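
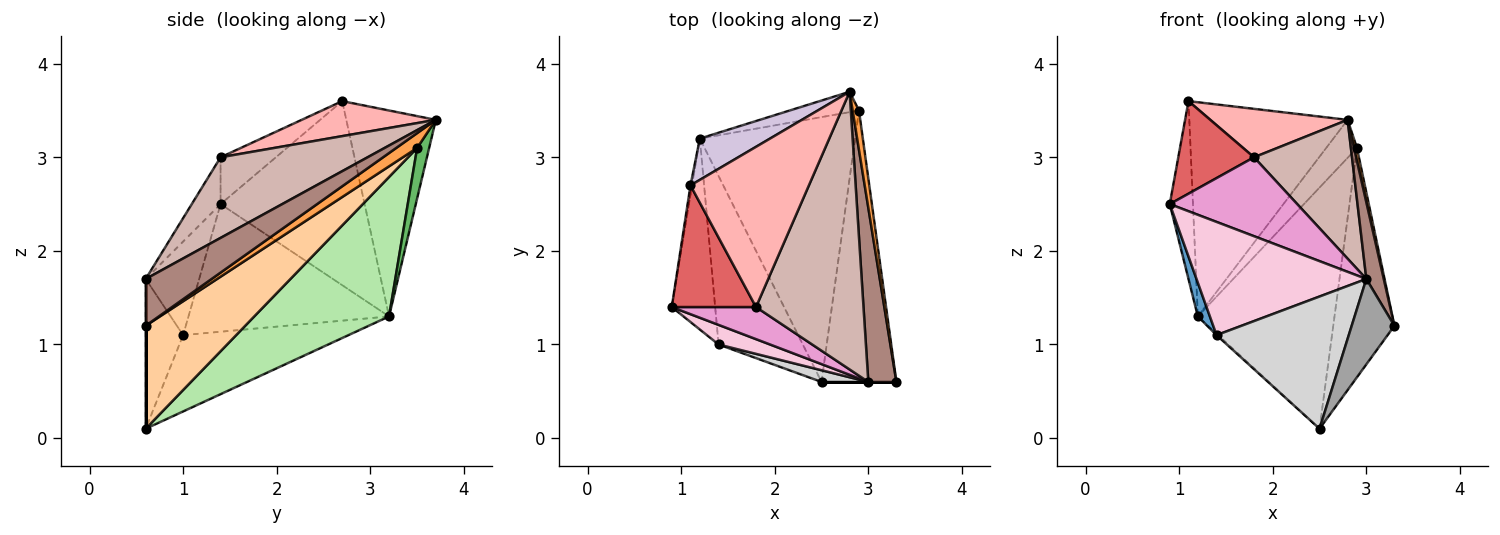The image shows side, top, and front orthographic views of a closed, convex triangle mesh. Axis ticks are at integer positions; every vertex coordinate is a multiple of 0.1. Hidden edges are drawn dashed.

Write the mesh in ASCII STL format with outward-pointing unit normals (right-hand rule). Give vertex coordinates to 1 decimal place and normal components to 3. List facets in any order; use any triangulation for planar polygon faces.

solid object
 facet normal -0.945 -0.057 -0.321
  outer loop
   vertex 1.4 1.0 1.1
   vertex 0.9 1.4 2.5
   vertex 1.2 3.2 1.3
  endloop
 endfacet
 facet normal -0.671 0.006 -0.741
  outer loop
   vertex 1.4 1.0 1.1
   vertex 1.2 3.2 1.3
   vertex 2.5 0.6 0.1
  endloop
 endfacet
 facet normal 0.911 -0.130 0.391
  outer loop
   vertex 2.9 3.5 3.1
   vertex 2.8 3.7 3.4
   vertex 3.3 0.6 1.2
  endloop
 endfacet
 facet normal 0.724 0.445 -0.527
  outer loop
   vertex 2.9 3.5 3.1
   vertex 3.3 0.6 1.2
   vertex 2.5 0.6 0.1
  endloop
 endfacet
 facet normal 0.326 0.833 -0.447
  outer loop
   vertex 2.9 3.5 3.1
   vertex 1.2 3.2 1.3
   vertex 2.8 3.7 3.4
  endloop
 endfacet
 facet normal 0.553 0.561 -0.616
  outer loop
   vertex 2.9 3.5 3.1
   vertex 2.5 0.6 0.1
   vertex 1.2 3.2 1.3
  endloop
 endfacet
 facet normal -0.404 -0.554 0.728
  outer loop
   vertex 1.1 2.7 3.6
   vertex 0.9 1.4 2.5
   vertex 1.8 1.4 3.0
  endloop
 endfacet
 facet normal 0.272 -0.279 0.921
  outer loop
   vertex 1.1 2.7 3.6
   vertex 1.8 1.4 3.0
   vertex 2.8 3.7 3.4
  endloop
 endfacet
 facet normal -0.987 0.159 -0.008
  outer loop
   vertex 1.1 2.7 3.6
   vertex 1.2 3.2 1.3
   vertex 0.9 1.4 2.5
  endloop
 endfacet
 facet normal -0.485 0.858 0.166
  outer loop
   vertex 1.1 2.7 3.6
   vertex 2.8 3.7 3.4
   vertex 1.2 3.2 1.3
  endloop
 endfacet
 facet normal 0.836 -0.221 0.502
  outer loop
   vertex 3.0 0.6 1.7
   vertex 3.3 0.6 1.2
   vertex 2.8 3.7 3.4
  endloop
 endfacet
 facet normal 0.557 -0.371 0.743
  outer loop
   vertex 3.0 0.6 1.7
   vertex 2.8 3.7 3.4
   vertex 1.8 1.4 3.0
  endloop
 endfacet
 facet normal -0.205 -0.907 0.369
  outer loop
   vertex 3.0 0.6 1.7
   vertex 1.8 1.4 3.0
   vertex 0.9 1.4 2.5
  endloop
 endfacet
 facet normal -0.296 -0.941 0.163
  outer loop
   vertex 3.0 0.6 1.7
   vertex 0.9 1.4 2.5
   vertex 1.4 1.0 1.1
  endloop
 endfacet
 facet normal 0.000 -1.000 0.000
  outer loop
   vertex 3.0 0.6 1.7
   vertex 2.5 0.6 0.1
   vertex 3.3 0.6 1.2
  endloop
 endfacet
 facet normal -0.271 -0.959 0.085
  outer loop
   vertex 3.0 0.6 1.7
   vertex 1.4 1.0 1.1
   vertex 2.5 0.6 0.1
  endloop
 endfacet
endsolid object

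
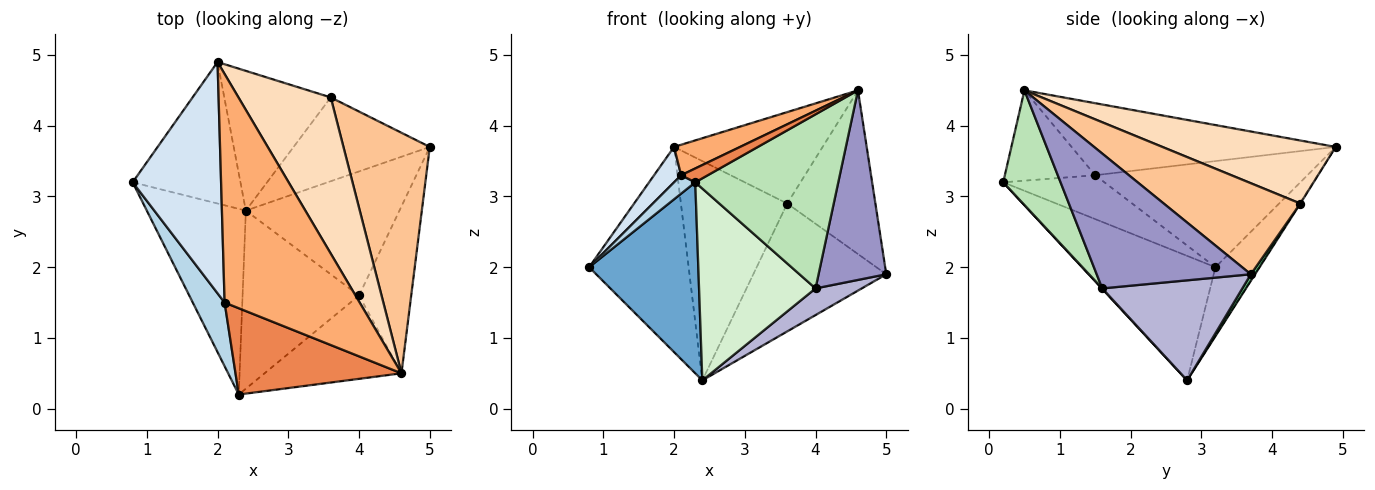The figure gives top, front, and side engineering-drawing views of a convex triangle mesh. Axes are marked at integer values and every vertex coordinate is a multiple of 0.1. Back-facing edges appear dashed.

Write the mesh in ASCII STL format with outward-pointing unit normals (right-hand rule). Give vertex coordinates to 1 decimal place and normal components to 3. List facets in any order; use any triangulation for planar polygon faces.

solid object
 facet normal -0.659 -0.539 -0.524
  outer loop
   vertex 2.4 2.8 0.4
   vertex 2.3 0.2 3.2
   vertex 0.8 3.2 2.0
  endloop
 endfacet
 facet normal -0.340 0.774 -0.534
  outer loop
   vertex 2.4 2.8 0.4
   vertex 0.8 3.2 2.0
   vertex 2.0 4.9 3.7
  endloop
 endfacet
 facet normal -0.798 -0.167 0.579
  outer loop
   vertex 2.1 1.5 3.3
   vertex 0.8 3.2 2.0
   vertex 2.3 0.2 3.2
  endloop
 endfacet
 facet normal -0.765 -0.097 0.637
  outer loop
   vertex 2.1 1.5 3.3
   vertex 2.0 4.9 3.7
   vertex 0.8 3.2 2.0
  endloop
 endfacet
 facet normal -0.473 -0.140 0.870
  outer loop
   vertex 2.1 1.5 3.3
   vertex 2.3 0.2 3.2
   vertex 4.6 0.5 4.5
  endloop
 endfacet
 facet normal -0.467 -0.117 0.876
  outer loop
   vertex 2.1 1.5 3.3
   vertex 4.6 0.5 4.5
   vertex 2.0 4.9 3.7
  endloop
 endfacet
 facet normal 0.657 0.424 0.623
  outer loop
   vertex 3.6 4.4 2.9
   vertex 4.6 0.5 4.5
   vertex 5.0 3.7 1.9
  endloop
 endfacet
 facet normal 0.508 0.435 0.743
  outer loop
   vertex 3.6 4.4 2.9
   vertex 2.0 4.9 3.7
   vertex 4.6 0.5 4.5
  endloop
 endfacet
 facet normal 0.027 0.836 -0.548
  outer loop
   vertex 3.6 4.4 2.9
   vertex 5.0 3.7 1.9
   vertex 2.4 2.8 0.4
  endloop
 endfacet
 facet normal -0.005 0.843 -0.537
  outer loop
   vertex 3.6 4.4 2.9
   vertex 2.4 2.8 0.4
   vertex 2.0 4.9 3.7
  endloop
 endfacet
 facet normal 0.340 -0.848 -0.406
  outer loop
   vertex 4.0 1.6 1.7
   vertex 4.6 0.5 4.5
   vertex 2.3 0.2 3.2
  endloop
 endfacet
 facet normal 0.003 -0.733 -0.680
  outer loop
   vertex 4.0 1.6 1.7
   vertex 2.3 0.2 3.2
   vertex 2.4 2.8 0.4
  endloop
 endfacet
 facet normal 0.863 -0.379 -0.334
  outer loop
   vertex 4.0 1.6 1.7
   vertex 5.0 3.7 1.9
   vertex 4.6 0.5 4.5
  endloop
 endfacet
 facet normal 0.537 -0.177 -0.825
  outer loop
   vertex 4.0 1.6 1.7
   vertex 2.4 2.8 0.4
   vertex 5.0 3.7 1.9
  endloop
 endfacet
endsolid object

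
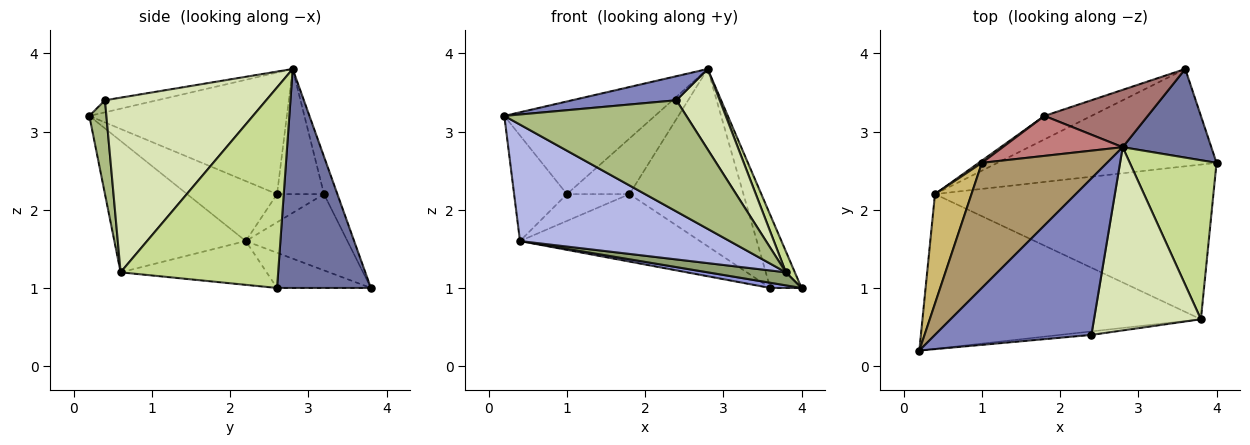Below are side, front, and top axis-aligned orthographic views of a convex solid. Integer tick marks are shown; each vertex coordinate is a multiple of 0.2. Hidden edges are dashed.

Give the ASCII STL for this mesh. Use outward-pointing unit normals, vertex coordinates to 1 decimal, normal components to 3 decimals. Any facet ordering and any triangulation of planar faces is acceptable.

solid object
 facet normal 0.886 0.295 0.358
  outer loop
   vertex 2.8 2.8 3.8
   vertex 4.0 2.6 1.0
   vertex 3.6 3.8 1.0
  endloop
 endfacet
 facet normal -0.076 -0.152 0.986
  outer loop
   vertex 2.4 0.4 3.4
   vertex 2.8 2.8 3.8
   vertex 0.2 0.2 3.2
  endloop
 endfacet
 facet normal -0.158 -0.053 -0.986
  outer loop
   vertex 0.4 2.2 1.6
   vertex 3.6 3.8 1.0
   vertex 4.0 2.6 1.0
  endloop
 endfacet
 facet normal -0.353 -0.563 -0.748
  outer loop
   vertex 3.8 0.6 1.2
   vertex 0.2 0.2 3.2
   vertex 0.4 2.2 1.6
  endloop
 endfacet
 facet normal -0.155 -0.083 -0.984
  outer loop
   vertex 3.8 0.6 1.2
   vertex 0.4 2.2 1.6
   vertex 4.0 2.6 1.0
  endloop
 endfacet
 facet normal 0.093 -0.995 -0.031
  outer loop
   vertex 3.8 0.6 1.2
   vertex 2.4 0.4 3.4
   vertex 0.2 0.2 3.2
  endloop
 endfacet
 facet normal 0.917 -0.052 0.397
  outer loop
   vertex 3.8 0.6 1.2
   vertex 4.0 2.6 1.0
   vertex 2.8 2.8 3.8
  endloop
 endfacet
 facet normal 0.831 -0.223 0.509
  outer loop
   vertex 3.8 0.6 1.2
   vertex 2.8 2.8 3.8
   vertex 2.4 0.4 3.4
  endloop
 endfacet
 facet normal -0.615 0.469 0.634
  outer loop
   vertex 1.0 2.6 2.2
   vertex 0.2 0.2 3.2
   vertex 2.8 2.8 3.8
  endloop
 endfacet
 facet normal -0.764 0.448 0.465
  outer loop
   vertex 1.0 2.6 2.2
   vertex 0.4 2.2 1.6
   vertex 0.2 0.2 3.2
  endloop
 endfacet
 facet normal -0.471 0.833 -0.290
  outer loop
   vertex 1.8 3.2 2.2
   vertex 3.6 3.8 1.0
   vertex 0.4 2.2 1.6
  endloop
 endfacet
 facet normal -0.599 0.798 0.067
  outer loop
   vertex 1.8 3.2 2.2
   vertex 0.4 2.2 1.6
   vertex 1.0 2.6 2.2
  endloop
 endfacet
 facet normal -0.111 0.946 0.306
  outer loop
   vertex 1.8 3.2 2.2
   vertex 2.8 2.8 3.8
   vertex 3.6 3.8 1.0
  endloop
 endfacet
 facet normal -0.520 0.694 0.498
  outer loop
   vertex 1.8 3.2 2.2
   vertex 1.0 2.6 2.2
   vertex 2.8 2.8 3.8
  endloop
 endfacet
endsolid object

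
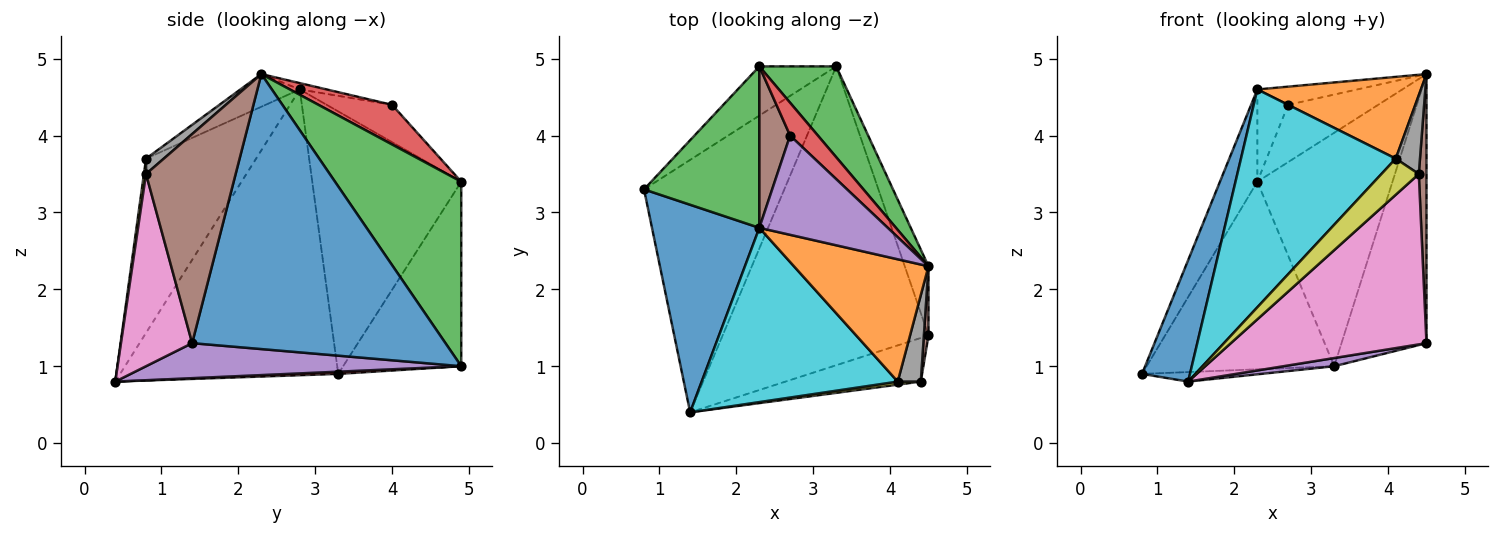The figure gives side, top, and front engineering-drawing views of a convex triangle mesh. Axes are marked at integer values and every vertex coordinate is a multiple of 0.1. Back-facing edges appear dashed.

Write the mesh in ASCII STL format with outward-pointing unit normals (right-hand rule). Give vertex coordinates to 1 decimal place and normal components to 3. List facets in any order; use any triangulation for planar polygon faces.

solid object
 facet normal 0.945 0.317 -0.082
  outer loop
   vertex 4.5 2.3 4.8
   vertex 4.5 1.4 1.3
   vertex 3.3 4.9 1.0
  endloop
 endfacet
 facet normal -0.520 0.826 -0.217
  outer loop
   vertex 2.3 4.9 3.4
   vertex 3.3 4.9 1.0
   vertex 0.8 3.3 0.9
  endloop
 endfacet
 facet normal 0.657 0.703 0.274
  outer loop
   vertex 2.3 4.9 3.4
   vertex 4.5 2.3 4.8
   vertex 3.3 4.9 1.0
  endloop
 endfacet
 facet normal 0.016 0.038 -0.999
  outer loop
   vertex 1.4 0.4 0.8
   vertex 0.8 3.3 0.9
   vertex 3.3 4.9 1.0
  endloop
 endfacet
 facet normal 0.168 -0.027 -0.985
  outer loop
   vertex 1.4 0.4 0.8
   vertex 3.3 4.9 1.0
   vertex 4.5 1.4 1.3
  endloop
 endfacet
 facet normal 0.996 -0.085 0.022
  outer loop
   vertex 4.4 0.8 3.5
   vertex 4.5 1.4 1.3
   vertex 4.5 2.3 4.8
  endloop
 endfacet
 facet normal 0.332 -0.914 -0.234
  outer loop
   vertex 4.4 0.8 3.5
   vertex 1.4 0.4 0.8
   vertex 4.5 1.4 1.3
  endloop
 endfacet
 facet normal 0.442 -0.604 0.663
  outer loop
   vertex 4.1 0.8 3.7
   vertex 4.4 0.8 3.5
   vertex 4.5 2.3 4.8
  endloop
 endfacet
 facet normal 0.056 -0.995 0.085
  outer loop
   vertex 4.1 0.8 3.7
   vertex 1.4 0.4 0.8
   vertex 4.4 0.8 3.5
  endloop
 endfacet
 facet normal -0.485 -0.683 0.546
  outer loop
   vertex 2.3 2.8 4.6
   vertex 1.4 0.4 0.8
   vertex 4.1 0.8 3.7
  endloop
 endfacet
 facet normal -0.917 -0.202 0.344
  outer loop
   vertex 2.3 2.8 4.6
   vertex 0.8 3.3 0.9
   vertex 1.4 0.4 0.8
  endloop
 endfacet
 facet normal -0.198 -0.545 0.815
  outer loop
   vertex 2.3 2.8 4.6
   vertex 4.1 0.8 3.7
   vertex 4.5 2.3 4.8
  endloop
 endfacet
 facet normal -0.892 0.224 0.392
  outer loop
   vertex 2.3 2.8 4.6
   vertex 2.3 4.9 3.4
   vertex 0.8 3.3 0.9
  endloop
 endfacet
 facet normal 0.578 0.708 0.406
  outer loop
   vertex 2.7 4.0 4.4
   vertex 4.5 2.3 4.8
   vertex 2.3 4.9 3.4
  endloop
 endfacet
 facet normal -0.048 0.180 0.982
  outer loop
   vertex 2.7 4.0 4.4
   vertex 2.3 2.8 4.6
   vertex 4.5 2.3 4.8
  endloop
 endfacet
 facet normal -0.726 0.341 0.598
  outer loop
   vertex 2.7 4.0 4.4
   vertex 2.3 4.9 3.4
   vertex 2.3 2.8 4.6
  endloop
 endfacet
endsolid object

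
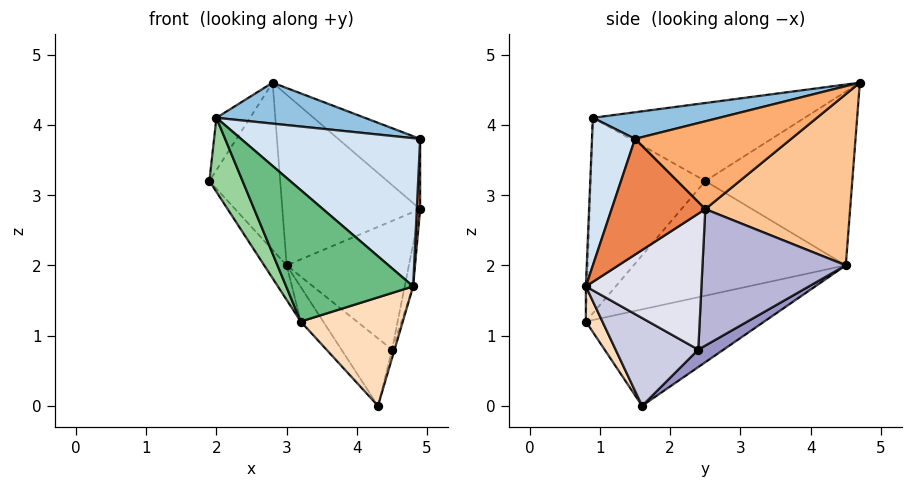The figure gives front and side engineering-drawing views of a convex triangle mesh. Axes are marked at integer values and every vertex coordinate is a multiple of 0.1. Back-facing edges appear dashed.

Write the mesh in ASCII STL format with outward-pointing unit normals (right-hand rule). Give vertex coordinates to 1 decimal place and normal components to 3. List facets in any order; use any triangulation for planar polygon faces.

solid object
 facet normal -0.921 0.146 0.362
  outer loop
   vertex 2.0 0.9 4.1
   vertex 2.8 4.7 4.6
   vertex 1.9 2.5 3.2
  endloop
 endfacet
 facet normal 0.134 -0.157 0.979
  outer loop
   vertex 2.0 0.9 4.1
   vertex 4.9 1.5 3.8
   vertex 2.8 4.7 4.6
  endloop
 endfacet
 facet normal -0.896 0.432 -0.102
  outer loop
   vertex 3.0 4.5 2.0
   vertex 1.9 2.5 3.2
   vertex 2.8 4.7 4.6
  endloop
 endfacet
 facet normal 0.223 -0.928 0.299
  outer loop
   vertex 4.8 0.8 1.7
   vertex 4.9 1.5 3.8
   vertex 2.0 0.9 4.1
  endloop
 endfacet
 facet normal 0.999 -0.036 -0.036
  outer loop
   vertex 4.9 2.5 2.8
   vertex 4.9 1.5 3.8
   vertex 4.8 0.8 1.7
  endloop
 endfacet
 facet normal 0.803 0.422 0.422
  outer loop
   vertex 4.9 2.5 2.8
   vertex 2.8 4.7 4.6
   vertex 4.9 1.5 3.8
  endloop
 endfacet
 facet normal 0.724 0.689 0.003
  outer loop
   vertex 4.9 2.5 2.8
   vertex 3.0 4.5 2.0
   vertex 2.8 4.7 4.6
  endloop
 endfacet
 facet normal 0.142 -0.879 -0.455
  outer loop
   vertex 3.2 0.8 1.2
   vertex 4.3 1.6 0.0
   vertex 4.8 0.8 1.7
  endloop
 endfacet
 facet normal -0.010 -0.999 0.031
  outer loop
   vertex 3.2 0.8 1.2
   vertex 4.8 0.8 1.7
   vertex 2.0 0.9 4.1
  endloop
 endfacet
 facet normal -0.896 -0.259 -0.362
  outer loop
   vertex 3.2 0.8 1.2
   vertex 2.0 0.9 4.1
   vertex 1.9 2.5 3.2
  endloop
 endfacet
 facet normal -0.801 0.085 -0.593
  outer loop
   vertex 3.2 0.8 1.2
   vertex 1.9 2.5 3.2
   vertex 3.0 4.5 2.0
  endloop
 endfacet
 facet normal -0.765 0.096 -0.637
  outer loop
   vertex 3.2 0.8 1.2
   vertex 3.0 4.5 2.0
   vertex 4.3 1.6 0.0
  endloop
 endfacet
 facet normal 0.315 0.630 -0.709
  outer loop
   vertex 4.5 2.4 0.8
   vertex 4.3 1.6 0.0
   vertex 3.0 4.5 2.0
  endloop
 endfacet
 facet normal 0.748 0.638 -0.182
  outer loop
   vertex 4.5 2.4 0.8
   vertex 3.0 4.5 2.0
   vertex 4.9 2.5 2.8
  endloop
 endfacet
 facet normal 0.963 0.029 -0.270
  outer loop
   vertex 4.5 2.4 0.8
   vertex 4.8 0.8 1.7
   vertex 4.3 1.6 0.0
  endloop
 endfacet
 facet normal 0.977 0.071 -0.199
  outer loop
   vertex 4.5 2.4 0.8
   vertex 4.9 2.5 2.8
   vertex 4.8 0.8 1.7
  endloop
 endfacet
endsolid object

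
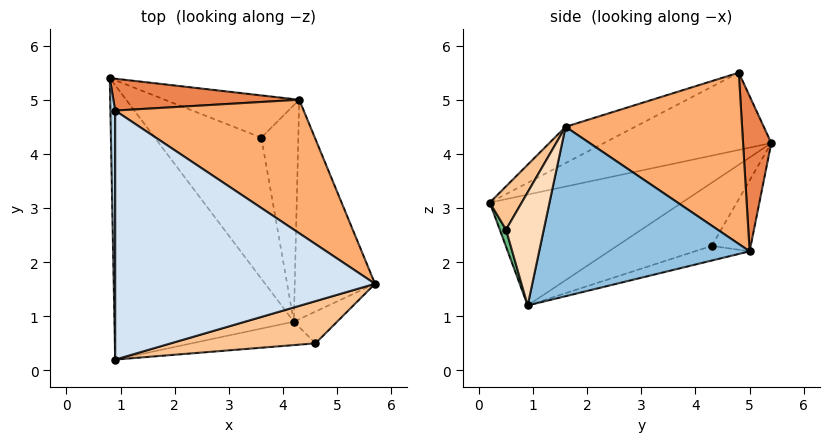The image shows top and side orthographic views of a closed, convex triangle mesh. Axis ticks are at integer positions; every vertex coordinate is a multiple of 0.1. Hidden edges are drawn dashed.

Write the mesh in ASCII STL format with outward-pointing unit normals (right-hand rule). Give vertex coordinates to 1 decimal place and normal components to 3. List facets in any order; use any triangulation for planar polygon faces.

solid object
 facet normal -0.518 0.167 -0.839
  outer loop
   vertex 4.2 0.9 1.2
   vertex 0.9 0.2 3.1
   vertex 0.8 5.4 4.2
  endloop
 endfacet
 facet normal 0.901 0.082 -0.427
  outer loop
   vertex 4.3 5.0 2.2
   vertex 5.7 1.6 4.5
   vertex 4.2 0.9 1.2
  endloop
 endfacet
 facet normal -0.998 -0.032 0.062
  outer loop
   vertex 0.9 4.8 5.5
   vertex 0.8 5.4 4.2
   vertex 0.9 0.2 3.1
  endloop
 endfacet
 facet normal -0.123 -0.459 0.880
  outer loop
   vertex 0.9 4.8 5.5
   vertex 0.9 0.2 3.1
   vertex 5.7 1.6 4.5
  endloop
 endfacet
 facet normal 0.315 0.871 0.378
  outer loop
   vertex 0.9 4.8 5.5
   vertex 4.3 5.0 2.2
   vertex 0.8 5.4 4.2
  endloop
 endfacet
 facet normal 0.531 0.614 0.584
  outer loop
   vertex 0.9 4.8 5.5
   vertex 5.7 1.6 4.5
   vertex 4.3 5.0 2.2
  endloop
 endfacet
 facet normal 0.131 -0.889 0.439
  outer loop
   vertex 4.6 0.5 2.6
   vertex 5.7 1.6 4.5
   vertex 0.9 0.2 3.1
  endloop
 endfacet
 facet normal 0.890 -0.302 -0.341
  outer loop
   vertex 4.6 0.5 2.6
   vertex 4.2 0.9 1.2
   vertex 5.7 1.6 4.5
  endloop
 endfacet
 facet normal 0.039 -0.958 -0.285
  outer loop
   vertex 4.6 0.5 2.6
   vertex 0.9 0.2 3.1
   vertex 4.2 0.9 1.2
  endloop
 endfacet
 facet normal -0.501 0.185 -0.845
  outer loop
   vertex 3.6 4.3 2.3
   vertex 4.2 0.9 1.2
   vertex 0.8 5.4 4.2
  endloop
 endfacet
 facet normal -0.442 0.322 -0.837
  outer loop
   vertex 3.6 4.3 2.3
   vertex 0.8 5.4 4.2
   vertex 4.3 5.0 2.2
  endloop
 endfacet
 facet normal -0.359 0.229 -0.905
  outer loop
   vertex 3.6 4.3 2.3
   vertex 4.3 5.0 2.2
   vertex 4.2 0.9 1.2
  endloop
 endfacet
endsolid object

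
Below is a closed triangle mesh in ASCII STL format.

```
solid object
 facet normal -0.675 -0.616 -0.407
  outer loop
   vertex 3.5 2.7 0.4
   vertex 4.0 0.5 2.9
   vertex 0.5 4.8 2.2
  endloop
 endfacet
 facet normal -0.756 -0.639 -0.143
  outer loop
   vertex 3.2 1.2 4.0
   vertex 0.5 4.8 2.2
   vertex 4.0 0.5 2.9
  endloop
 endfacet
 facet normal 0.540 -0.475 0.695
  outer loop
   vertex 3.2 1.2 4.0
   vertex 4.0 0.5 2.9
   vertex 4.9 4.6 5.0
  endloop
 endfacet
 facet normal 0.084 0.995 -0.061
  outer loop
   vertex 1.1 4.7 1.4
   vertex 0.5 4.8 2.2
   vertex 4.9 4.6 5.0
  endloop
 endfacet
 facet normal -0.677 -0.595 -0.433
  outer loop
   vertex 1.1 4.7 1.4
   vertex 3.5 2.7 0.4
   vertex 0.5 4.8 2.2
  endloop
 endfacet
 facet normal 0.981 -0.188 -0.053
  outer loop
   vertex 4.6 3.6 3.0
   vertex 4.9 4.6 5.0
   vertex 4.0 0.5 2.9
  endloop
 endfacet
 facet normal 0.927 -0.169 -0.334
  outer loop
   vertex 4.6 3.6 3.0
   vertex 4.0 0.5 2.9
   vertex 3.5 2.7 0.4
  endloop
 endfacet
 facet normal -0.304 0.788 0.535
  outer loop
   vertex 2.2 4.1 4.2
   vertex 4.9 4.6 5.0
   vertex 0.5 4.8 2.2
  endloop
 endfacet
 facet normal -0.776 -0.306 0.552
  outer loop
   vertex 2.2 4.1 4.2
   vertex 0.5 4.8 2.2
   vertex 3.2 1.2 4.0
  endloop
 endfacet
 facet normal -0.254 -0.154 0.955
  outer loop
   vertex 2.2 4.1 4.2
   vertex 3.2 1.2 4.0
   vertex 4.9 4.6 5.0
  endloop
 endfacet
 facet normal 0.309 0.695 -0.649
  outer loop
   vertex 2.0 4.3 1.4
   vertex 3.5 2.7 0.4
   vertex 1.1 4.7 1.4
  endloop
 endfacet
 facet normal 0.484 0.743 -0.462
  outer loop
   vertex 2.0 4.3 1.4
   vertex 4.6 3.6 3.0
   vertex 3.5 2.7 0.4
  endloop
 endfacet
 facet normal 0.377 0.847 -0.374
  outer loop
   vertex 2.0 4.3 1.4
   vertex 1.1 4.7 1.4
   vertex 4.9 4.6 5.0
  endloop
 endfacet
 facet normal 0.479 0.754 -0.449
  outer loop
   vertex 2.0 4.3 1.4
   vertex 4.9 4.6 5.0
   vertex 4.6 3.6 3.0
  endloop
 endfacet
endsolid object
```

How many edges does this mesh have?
21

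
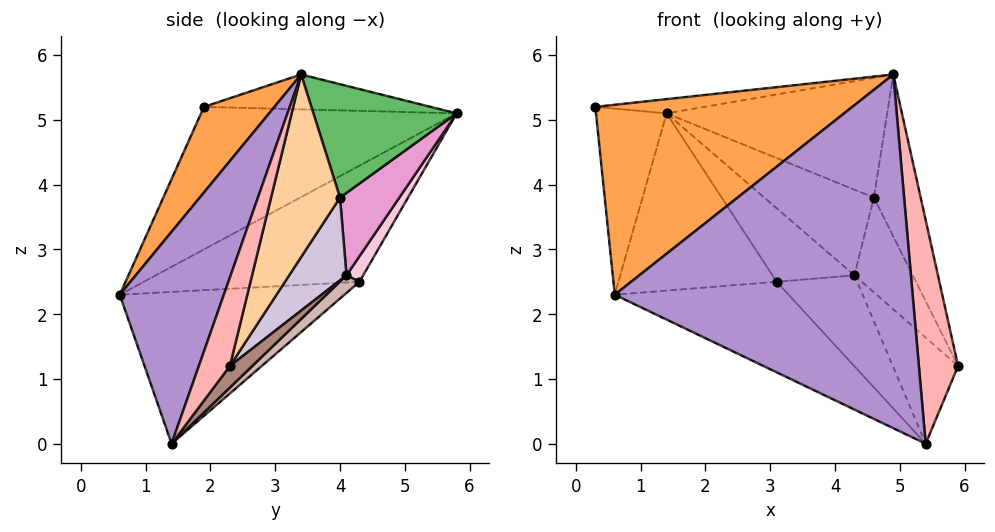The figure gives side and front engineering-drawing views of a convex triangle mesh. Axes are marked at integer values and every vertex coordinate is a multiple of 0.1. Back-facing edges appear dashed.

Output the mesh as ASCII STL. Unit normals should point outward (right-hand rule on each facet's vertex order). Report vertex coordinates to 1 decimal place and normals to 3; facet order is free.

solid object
 facet normal -0.128 0.061 0.990
  outer loop
   vertex 4.9 3.4 5.7
   vertex 1.4 5.8 5.1
   vertex 0.3 1.9 5.2
  endloop
 endfacet
 facet normal -0.942 0.260 -0.214
  outer loop
   vertex 0.6 0.6 2.3
   vertex 0.3 1.9 5.2
   vertex 1.4 5.8 5.1
  endloop
 endfacet
 facet normal 0.240 -0.876 0.418
  outer loop
   vertex 0.6 0.6 2.3
   vertex 4.9 3.4 5.7
   vertex 0.3 1.9 5.2
  endloop
 endfacet
 facet normal 0.827 0.561 0.047
  outer loop
   vertex 4.6 4.0 3.8
   vertex 4.9 3.4 5.7
   vertex 5.9 2.3 1.2
  endloop
 endfacet
 facet normal 0.536 0.826 0.176
  outer loop
   vertex 4.6 4.0 3.8
   vertex 1.4 5.8 5.1
   vertex 4.9 3.4 5.7
  endloop
 endfacet
 facet normal -0.609 0.447 -0.656
  outer loop
   vertex 3.1 4.3 2.5
   vertex 0.6 0.6 2.3
   vertex 1.4 5.8 5.1
  endloop
 endfacet
 facet normal -0.452 0.350 -0.821
  outer loop
   vertex 5.4 1.4 0.0
   vertex 0.6 0.6 2.3
   vertex 3.1 4.3 2.5
  endloop
 endfacet
 facet normal 0.589 -0.745 0.313
  outer loop
   vertex 5.4 1.4 0.0
   vertex 5.9 2.3 1.2
   vertex 4.9 3.4 5.7
  endloop
 endfacet
 facet normal 0.310 -0.888 0.339
  outer loop
   vertex 5.4 1.4 0.0
   vertex 4.9 3.4 5.7
   vertex 0.6 0.6 2.3
  endloop
 endfacet
 facet normal 0.696 0.708 -0.115
  outer loop
   vertex 4.3 4.1 2.6
   vertex 4.6 4.0 3.8
   vertex 5.9 2.3 1.2
  endloop
 endfacet
 facet normal 0.248 0.723 -0.645
  outer loop
   vertex 4.3 4.1 2.6
   vertex 5.9 2.3 1.2
   vertex 5.4 1.4 0.0
  endloop
 endfacet
 facet normal 0.176 0.719 -0.672
  outer loop
   vertex 4.3 4.1 2.6
   vertex 5.4 1.4 0.0
   vertex 3.1 4.3 2.5
  endloop
 endfacet
 facet normal 0.476 0.878 -0.046
  outer loop
   vertex 4.3 4.1 2.6
   vertex 1.4 5.8 5.1
   vertex 4.6 4.0 3.8
  endloop
 endfacet
 facet normal 0.183 0.899 -0.399
  outer loop
   vertex 4.3 4.1 2.6
   vertex 3.1 4.3 2.5
   vertex 1.4 5.8 5.1
  endloop
 endfacet
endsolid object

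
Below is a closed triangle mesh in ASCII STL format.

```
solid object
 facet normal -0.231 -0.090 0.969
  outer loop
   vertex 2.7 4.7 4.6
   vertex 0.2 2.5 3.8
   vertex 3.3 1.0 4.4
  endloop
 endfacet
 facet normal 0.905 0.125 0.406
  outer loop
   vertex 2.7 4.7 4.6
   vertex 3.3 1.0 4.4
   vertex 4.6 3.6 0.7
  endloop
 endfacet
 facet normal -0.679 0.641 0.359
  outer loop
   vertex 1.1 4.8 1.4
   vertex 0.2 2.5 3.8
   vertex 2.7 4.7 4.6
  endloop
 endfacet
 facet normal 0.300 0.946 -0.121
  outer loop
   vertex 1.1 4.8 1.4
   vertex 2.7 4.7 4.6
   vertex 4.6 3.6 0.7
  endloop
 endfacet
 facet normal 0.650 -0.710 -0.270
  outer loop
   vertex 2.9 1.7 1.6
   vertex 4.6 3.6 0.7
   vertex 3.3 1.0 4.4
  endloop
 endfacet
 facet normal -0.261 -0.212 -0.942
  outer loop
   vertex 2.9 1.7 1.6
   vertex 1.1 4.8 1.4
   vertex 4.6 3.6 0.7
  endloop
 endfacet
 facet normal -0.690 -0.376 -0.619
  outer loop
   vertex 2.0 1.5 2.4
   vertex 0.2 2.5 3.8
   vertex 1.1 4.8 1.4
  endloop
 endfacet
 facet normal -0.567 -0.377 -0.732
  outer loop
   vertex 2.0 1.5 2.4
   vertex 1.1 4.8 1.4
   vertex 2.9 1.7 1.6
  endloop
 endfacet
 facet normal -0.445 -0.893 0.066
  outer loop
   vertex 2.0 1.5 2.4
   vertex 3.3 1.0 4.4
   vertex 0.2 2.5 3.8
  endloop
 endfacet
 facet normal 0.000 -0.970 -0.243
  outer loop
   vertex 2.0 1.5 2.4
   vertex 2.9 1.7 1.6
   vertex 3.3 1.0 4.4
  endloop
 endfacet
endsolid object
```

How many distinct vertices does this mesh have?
7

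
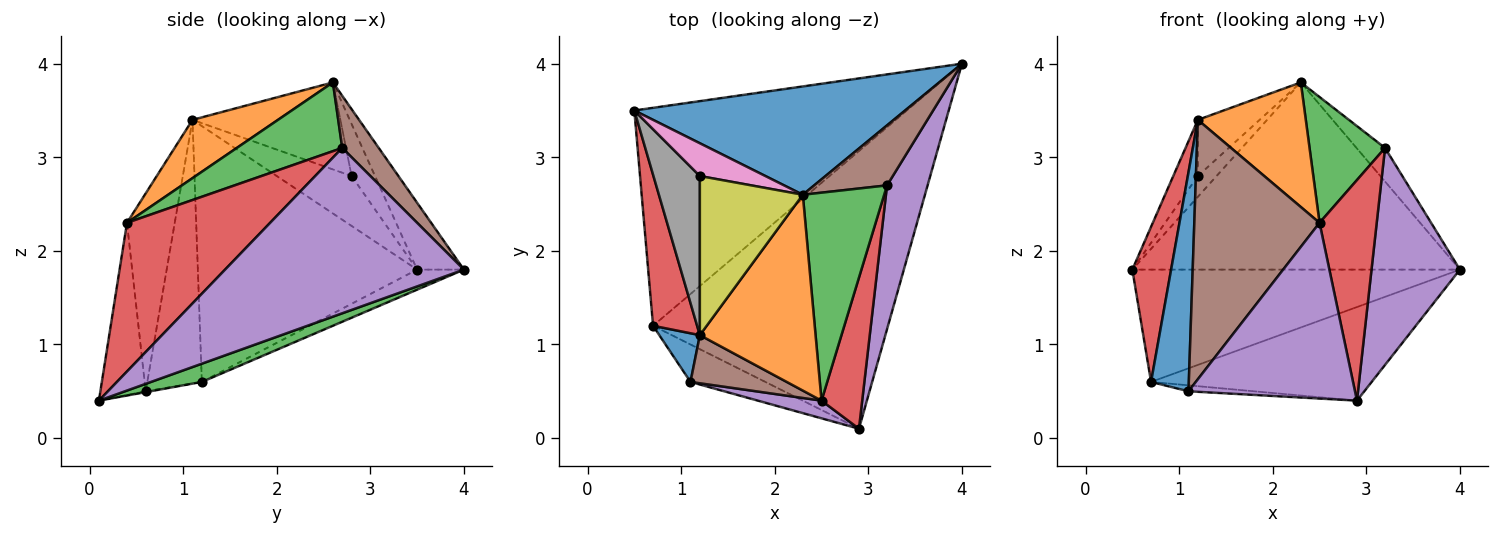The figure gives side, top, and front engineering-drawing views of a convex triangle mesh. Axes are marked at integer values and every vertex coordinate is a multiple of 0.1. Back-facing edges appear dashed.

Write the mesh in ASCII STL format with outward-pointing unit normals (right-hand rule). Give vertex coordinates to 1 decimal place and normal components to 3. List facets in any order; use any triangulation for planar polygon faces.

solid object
 facet normal -0.123 0.859 0.497
  outer loop
   vertex 2.3 2.6 3.8
   vertex 4.0 4.0 1.8
   vertex 0.5 3.5 1.8
  endloop
 endfacet
 facet normal -0.065 0.457 -0.887
  outer loop
   vertex 0.7 1.2 0.6
   vertex 0.5 3.5 1.8
   vertex 4.0 4.0 1.8
  endloop
 endfacet
 facet normal 0.073 0.319 -0.945
  outer loop
   vertex 0.7 1.2 0.6
   vertex 4.0 4.0 1.8
   vertex 2.9 0.1 0.4
  endloop
 endfacet
 facet normal -0.971 -0.172 0.167
  outer loop
   vertex 0.7 1.2 0.6
   vertex 1.2 1.1 3.4
   vertex 0.5 3.5 1.8
  endloop
 endfacet
 facet normal 0.914 -0.338 0.224
  outer loop
   vertex 3.2 2.7 3.1
   vertex 2.9 0.1 0.4
   vertex 4.0 4.0 1.8
  endloop
 endfacet
 facet normal 0.530 0.414 0.740
  outer loop
   vertex 3.2 2.7 3.1
   vertex 4.0 4.0 1.8
   vertex 2.3 2.6 3.8
  endloop
 endfacet
 facet normal -0.557 0.445 0.701
  outer loop
   vertex 1.2 2.8 2.8
   vertex 2.3 2.6 3.8
   vertex 0.5 3.5 1.8
  endloop
 endfacet
 facet normal -0.712 0.234 0.662
  outer loop
   vertex 1.2 2.8 2.8
   vertex 0.5 3.5 1.8
   vertex 1.2 1.1 3.4
  endloop
 endfacet
 facet normal -0.623 0.260 0.738
  outer loop
   vertex 1.2 2.8 2.8
   vertex 1.2 1.1 3.4
   vertex 2.3 2.6 3.8
  endloop
 endfacet
 facet normal -0.011 0.157 -0.988
  outer loop
   vertex 1.1 0.6 0.5
   vertex 0.7 1.2 0.6
   vertex 2.9 0.1 0.4
  endloop
 endfacet
 facet normal -0.816 -0.565 0.125
  outer loop
   vertex 1.1 0.6 0.5
   vertex 1.2 1.1 3.4
   vertex 0.7 1.2 0.6
  endloop
 endfacet
 facet normal 0.391 -0.494 0.777
  outer loop
   vertex 2.5 0.4 2.3
   vertex 2.3 2.6 3.8
   vertex 1.2 1.1 3.4
  endloop
 endfacet
 facet normal 0.586 -0.419 0.693
  outer loop
   vertex 2.5 0.4 2.3
   vertex 3.2 2.7 3.1
   vertex 2.3 2.6 3.8
  endloop
 endfacet
 facet normal 0.900 -0.360 0.246
  outer loop
   vertex 2.5 0.4 2.3
   vertex 2.9 0.1 0.4
   vertex 3.2 2.7 3.1
  endloop
 endfacet
 facet normal -0.261 -0.960 0.097
  outer loop
   vertex 2.5 0.4 2.3
   vertex 1.1 0.6 0.5
   vertex 2.9 0.1 0.4
  endloop
 endfacet
 facet normal -0.351 -0.921 0.171
  outer loop
   vertex 2.5 0.4 2.3
   vertex 1.2 1.1 3.4
   vertex 1.1 0.6 0.5
  endloop
 endfacet
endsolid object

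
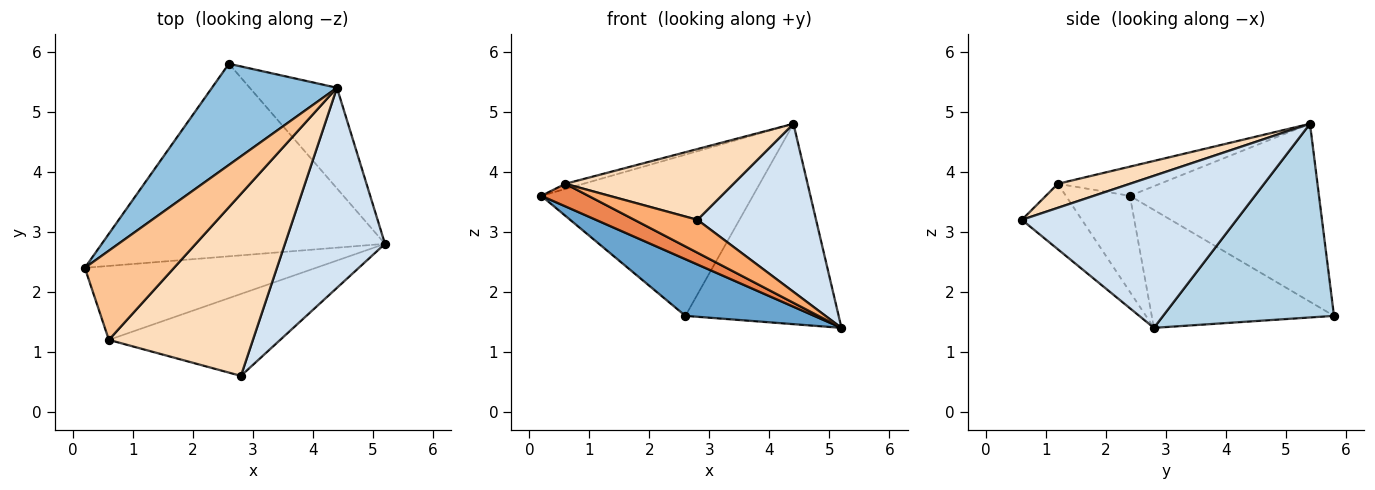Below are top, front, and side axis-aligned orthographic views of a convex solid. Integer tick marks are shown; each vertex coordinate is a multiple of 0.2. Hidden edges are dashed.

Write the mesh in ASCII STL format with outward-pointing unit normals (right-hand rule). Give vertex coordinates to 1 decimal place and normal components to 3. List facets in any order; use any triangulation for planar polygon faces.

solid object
 facet normal -0.371 -0.262 -0.891
  outer loop
   vertex 2.6 5.8 1.6
   vertex 5.2 2.8 1.4
   vertex 0.2 2.4 3.6
  endloop
 endfacet
 facet normal -0.604 0.675 0.424
  outer loop
   vertex 4.4 5.4 4.8
   vertex 2.6 5.8 1.6
   vertex 0.2 2.4 3.6
  endloop
 endfacet
 facet normal 0.706 0.633 -0.318
  outer loop
   vertex 4.4 5.4 4.8
   vertex 5.2 2.8 1.4
   vertex 2.6 5.8 1.6
  endloop
 endfacet
 facet normal 0.758 -0.419 0.499
  outer loop
   vertex 2.8 0.6 3.2
   vertex 5.2 2.8 1.4
   vertex 4.4 5.4 4.8
  endloop
 endfacet
 facet normal -0.369 -0.271 -0.889
  outer loop
   vertex 0.6 1.2 3.8
   vertex 0.2 2.4 3.6
   vertex 5.2 2.8 1.4
  endloop
 endfacet
 facet normal -0.334 -0.351 -0.875
  outer loop
   vertex 0.6 1.2 3.8
   vertex 5.2 2.8 1.4
   vertex 2.8 0.6 3.2
  endloop
 endfacet
 facet normal -0.310 0.055 0.949
  outer loop
   vertex 0.6 1.2 3.8
   vertex 4.4 5.4 4.8
   vertex 0.2 2.4 3.6
  endloop
 endfacet
 facet normal 0.153 -0.358 0.921
  outer loop
   vertex 0.6 1.2 3.8
   vertex 2.8 0.6 3.2
   vertex 4.4 5.4 4.8
  endloop
 endfacet
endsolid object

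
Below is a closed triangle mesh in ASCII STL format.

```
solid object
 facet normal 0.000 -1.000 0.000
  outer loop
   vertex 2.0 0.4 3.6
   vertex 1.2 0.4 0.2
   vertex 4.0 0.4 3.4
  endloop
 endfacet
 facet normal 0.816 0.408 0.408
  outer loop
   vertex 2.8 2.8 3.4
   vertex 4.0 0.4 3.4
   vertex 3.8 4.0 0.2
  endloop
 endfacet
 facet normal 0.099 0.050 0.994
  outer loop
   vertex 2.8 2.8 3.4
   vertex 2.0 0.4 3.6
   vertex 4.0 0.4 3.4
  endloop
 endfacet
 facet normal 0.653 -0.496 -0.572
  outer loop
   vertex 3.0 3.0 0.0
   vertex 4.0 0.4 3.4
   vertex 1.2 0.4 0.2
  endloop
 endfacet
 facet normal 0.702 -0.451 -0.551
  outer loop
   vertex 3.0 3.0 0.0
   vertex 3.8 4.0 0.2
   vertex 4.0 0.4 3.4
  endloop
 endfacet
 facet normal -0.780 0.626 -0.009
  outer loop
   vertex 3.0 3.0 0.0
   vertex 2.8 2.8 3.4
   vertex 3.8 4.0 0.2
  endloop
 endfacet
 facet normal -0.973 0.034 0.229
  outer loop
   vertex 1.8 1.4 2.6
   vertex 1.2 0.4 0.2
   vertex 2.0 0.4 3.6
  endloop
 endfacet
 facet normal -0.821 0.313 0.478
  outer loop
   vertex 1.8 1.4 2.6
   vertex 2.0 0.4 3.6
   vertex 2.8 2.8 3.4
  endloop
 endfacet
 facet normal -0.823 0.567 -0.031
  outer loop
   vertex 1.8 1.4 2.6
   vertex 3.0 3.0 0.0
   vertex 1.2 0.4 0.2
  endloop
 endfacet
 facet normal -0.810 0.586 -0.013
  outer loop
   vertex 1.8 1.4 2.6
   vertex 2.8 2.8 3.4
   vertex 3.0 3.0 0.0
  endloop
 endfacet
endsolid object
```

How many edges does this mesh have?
15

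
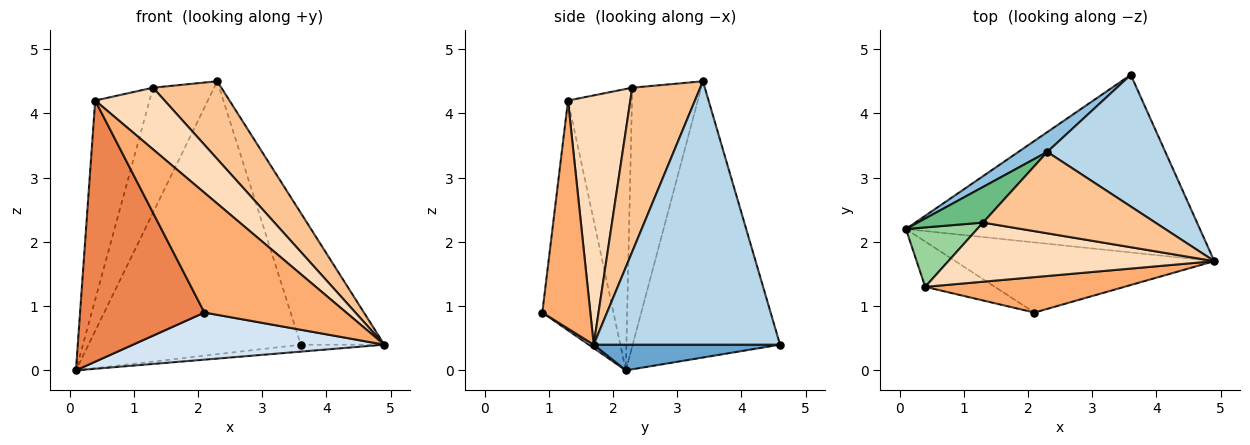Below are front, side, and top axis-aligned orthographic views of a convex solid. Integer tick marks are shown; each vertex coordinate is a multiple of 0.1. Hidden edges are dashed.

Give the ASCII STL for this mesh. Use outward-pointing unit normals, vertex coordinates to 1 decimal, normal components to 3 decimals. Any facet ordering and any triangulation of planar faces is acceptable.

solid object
 facet normal 0.087 0.039 -0.995
  outer loop
   vertex 3.6 4.6 0.4
   vertex 4.9 1.7 0.4
   vertex 0.1 2.2 0.0
  endloop
 endfacet
 facet normal -0.569 0.820 0.060
  outer loop
   vertex 2.3 3.4 4.5
   vertex 3.6 4.6 0.4
   vertex 0.1 2.2 0.0
  endloop
 endfacet
 facet normal 0.845 0.379 0.379
  outer loop
   vertex 2.3 3.4 4.5
   vertex 4.9 1.7 0.4
   vertex 3.6 4.6 0.4
  endloop
 endfacet
 facet normal 0.011 -0.558 -0.830
  outer loop
   vertex 2.1 0.9 0.9
   vertex 0.1 2.2 0.0
   vertex 4.9 1.7 0.4
  endloop
 endfacet
 facet normal -0.491 -0.858 -0.149
  outer loop
   vertex 2.1 0.9 0.9
   vertex 0.4 1.3 4.2
   vertex 0.1 2.2 0.0
  endloop
 endfacet
 facet normal 0.309 -0.912 0.270
  outer loop
   vertex 2.1 0.9 0.9
   vertex 4.9 1.7 0.4
   vertex 0.4 1.3 4.2
  endloop
 endfacet
 facet normal 0.567 -0.569 0.595
  outer loop
   vertex 1.3 2.3 4.4
   vertex 4.9 1.7 0.4
   vertex 2.3 3.4 4.5
  endloop
 endfacet
 facet normal 0.544 -0.606 0.581
  outer loop
   vertex 1.3 2.3 4.4
   vertex 0.4 1.3 4.2
   vertex 4.9 1.7 0.4
  endloop
 endfacet
 facet normal -0.735 0.652 0.186
  outer loop
   vertex 1.3 2.3 4.4
   vertex 2.3 3.4 4.5
   vertex 0.1 2.2 0.0
  endloop
 endfacet
 facet normal -0.748 0.636 0.190
  outer loop
   vertex 1.3 2.3 4.4
   vertex 0.1 2.2 0.0
   vertex 0.4 1.3 4.2
  endloop
 endfacet
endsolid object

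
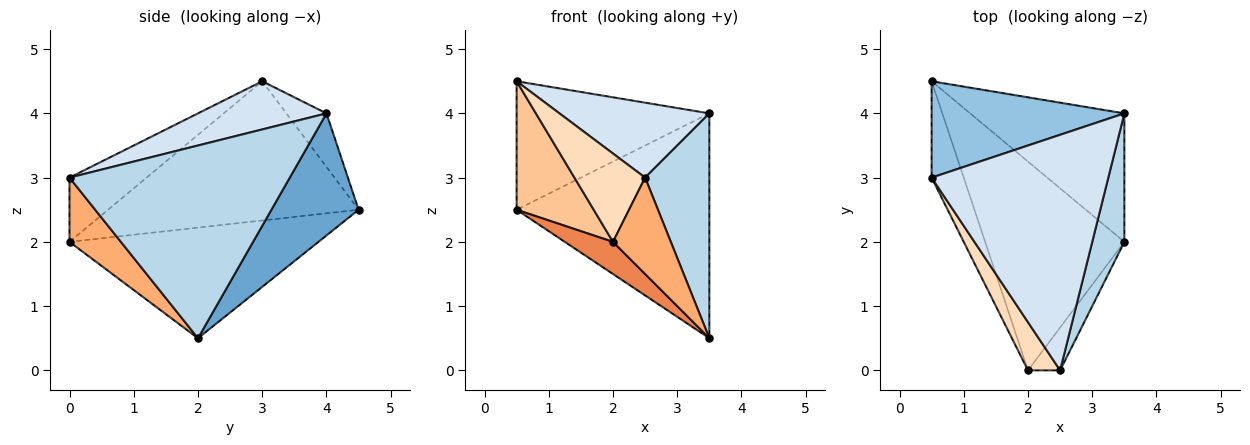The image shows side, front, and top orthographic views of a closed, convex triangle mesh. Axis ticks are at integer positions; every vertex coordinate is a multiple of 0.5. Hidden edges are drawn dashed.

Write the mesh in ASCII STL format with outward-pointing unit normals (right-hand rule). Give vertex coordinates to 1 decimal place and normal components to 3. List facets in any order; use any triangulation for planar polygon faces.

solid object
 facet normal 0.366 0.808 -0.462
  outer loop
   vertex 3.5 4.0 4.0
   vertex 3.5 2.0 0.5
   vertex 0.5 4.5 2.5
  endloop
 endfacet
 facet normal -0.164 0.789 0.592
  outer loop
   vertex 3.5 4.0 4.0
   vertex 0.5 4.5 2.5
   vertex 0.5 3.0 4.5
  endloop
 endfacet
 facet normal 0.948 -0.276 0.158
  outer loop
   vertex 3.5 4.0 4.0
   vertex 2.5 0.0 3.0
   vertex 3.5 2.0 0.5
  endloop
 endfacet
 facet normal 0.252 -0.293 0.922
  outer loop
   vertex 3.5 4.0 4.0
   vertex 0.5 3.0 4.5
   vertex 2.5 0.0 3.0
  endloop
 endfacet
 facet normal -0.618 -0.120 -0.777
  outer loop
   vertex 2.0 0.0 2.0
   vertex 0.5 4.5 2.5
   vertex 3.5 2.0 0.5
  endloop
 endfacet
 facet normal 0.630 -0.709 -0.315
  outer loop
   vertex 2.0 0.0 2.0
   vertex 3.5 2.0 0.5
   vertex 2.5 0.0 3.0
  endloop
 endfacet
 facet normal -0.933 -0.287 -0.215
  outer loop
   vertex 2.0 0.0 2.0
   vertex 0.5 3.0 4.5
   vertex 0.5 4.5 2.5
  endloop
 endfacet
 facet normal -0.692 -0.634 0.346
  outer loop
   vertex 2.0 0.0 2.0
   vertex 2.5 0.0 3.0
   vertex 0.5 3.0 4.5
  endloop
 endfacet
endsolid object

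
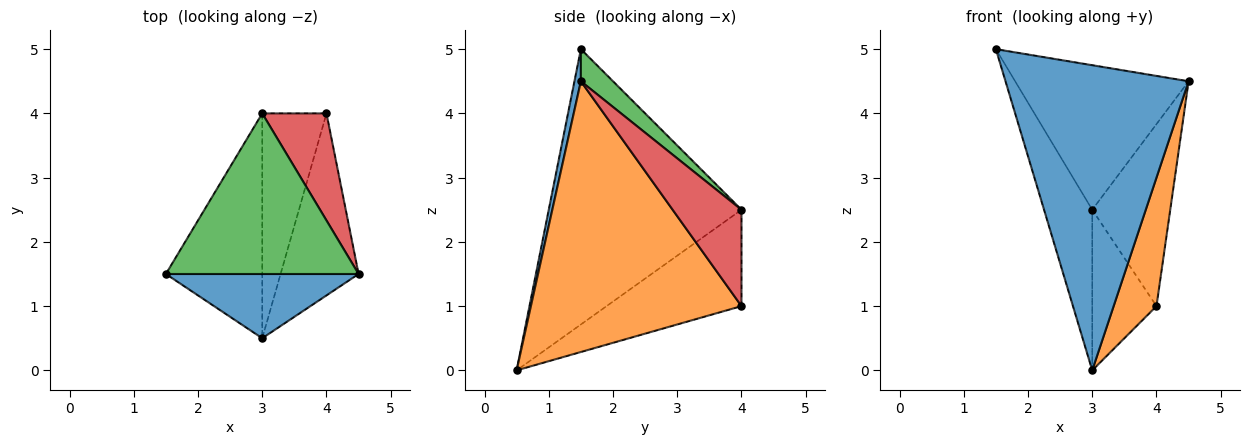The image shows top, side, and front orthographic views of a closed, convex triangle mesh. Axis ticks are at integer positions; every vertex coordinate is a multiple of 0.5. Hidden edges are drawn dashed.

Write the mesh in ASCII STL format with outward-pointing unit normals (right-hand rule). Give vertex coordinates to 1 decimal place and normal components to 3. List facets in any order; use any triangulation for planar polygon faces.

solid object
 facet normal 0.034 -0.978 0.206
  outer loop
   vertex 3.0 0.5 0.0
   vertex 4.5 1.5 4.5
   vertex 1.5 1.5 5.0
  endloop
 endfacet
 facet normal 0.943 -0.192 -0.272
  outer loop
   vertex 3.0 0.5 0.0
   vertex 4.0 4.0 1.0
   vertex 4.5 1.5 4.5
  endloop
 endfacet
 facet normal 0.123 0.664 0.738
  outer loop
   vertex 3.0 4.0 2.5
   vertex 1.5 1.5 5.0
   vertex 4.5 1.5 4.5
  endloop
 endfacet
 facet normal 0.605 0.686 0.404
  outer loop
   vertex 3.0 4.0 2.5
   vertex 4.5 1.5 4.5
   vertex 4.0 4.0 1.0
  endloop
 endfacet
 facet normal -0.919 0.230 -0.322
  outer loop
   vertex 3.0 4.0 2.5
   vertex 3.0 0.5 0.0
   vertex 1.5 1.5 5.0
  endloop
 endfacet
 facet normal -0.774 0.368 -0.516
  outer loop
   vertex 3.0 4.0 2.5
   vertex 4.0 4.0 1.0
   vertex 3.0 0.5 0.0
  endloop
 endfacet
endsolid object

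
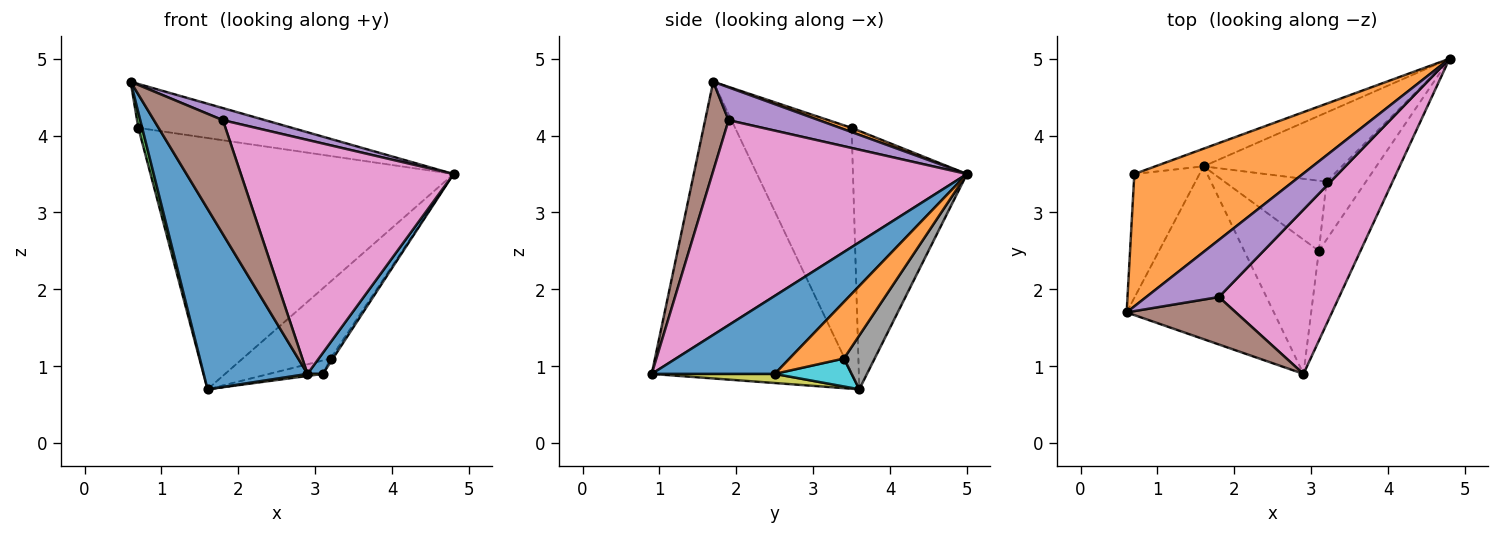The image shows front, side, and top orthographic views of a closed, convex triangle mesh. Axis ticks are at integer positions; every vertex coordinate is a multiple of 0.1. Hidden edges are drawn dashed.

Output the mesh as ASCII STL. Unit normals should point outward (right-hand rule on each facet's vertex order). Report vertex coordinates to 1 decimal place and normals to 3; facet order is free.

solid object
 facet normal -0.813 -0.421 -0.403
  outer loop
   vertex 1.6 3.6 0.7
   vertex 2.9 0.9 0.9
   vertex 0.6 1.7 4.7
  endloop
 endfacet
 facet normal 0.024 0.315 0.949
  outer loop
   vertex 0.7 3.5 4.1
   vertex 0.6 1.7 4.7
   vertex 4.8 5.0 3.5
  endloop
 endfacet
 facet normal -0.966 -0.032 -0.257
  outer loop
   vertex 0.7 3.5 4.1
   vertex 1.6 3.6 0.7
   vertex 0.6 1.7 4.7
  endloop
 endfacet
 facet normal -0.351 0.934 -0.066
  outer loop
   vertex 0.7 3.5 4.1
   vertex 4.8 5.0 3.5
   vertex 1.6 3.6 0.7
  endloop
 endfacet
 facet normal 0.404 -0.189 0.895
  outer loop
   vertex 1.8 1.9 4.2
   vertex 4.8 5.0 3.5
   vertex 0.6 1.7 4.7
  endloop
 endfacet
 facet normal 0.300 -0.881 0.367
  outer loop
   vertex 1.8 1.9 4.2
   vertex 0.6 1.7 4.7
   vertex 2.9 0.9 0.9
  endloop
 endfacet
 facet normal 0.700 -0.585 0.410
  outer loop
   vertex 1.8 1.9 4.2
   vertex 2.9 0.9 0.9
   vertex 4.8 5.0 3.5
  endloop
 endfacet
 facet normal 0.252 0.719 -0.647
  outer loop
   vertex 3.2 3.4 1.1
   vertex 1.6 3.6 0.7
   vertex 4.8 5.0 3.5
  endloop
 endfacet
 facet normal 0.121 -0.015 -0.993
  outer loop
   vertex 3.1 2.5 0.9
   vertex 2.9 0.9 0.9
   vertex 1.6 3.6 0.7
  endloop
 endfacet
 facet normal 0.260 0.182 -0.948
  outer loop
   vertex 3.1 2.5 0.9
   vertex 1.6 3.6 0.7
   vertex 3.2 3.4 1.1
  endloop
 endfacet
 facet normal 0.877 -0.110 -0.468
  outer loop
   vertex 3.1 2.5 0.9
   vertex 4.8 5.0 3.5
   vertex 2.9 0.9 0.9
  endloop
 endfacet
 facet normal 0.820 0.036 -0.571
  outer loop
   vertex 3.1 2.5 0.9
   vertex 3.2 3.4 1.1
   vertex 4.8 5.0 3.5
  endloop
 endfacet
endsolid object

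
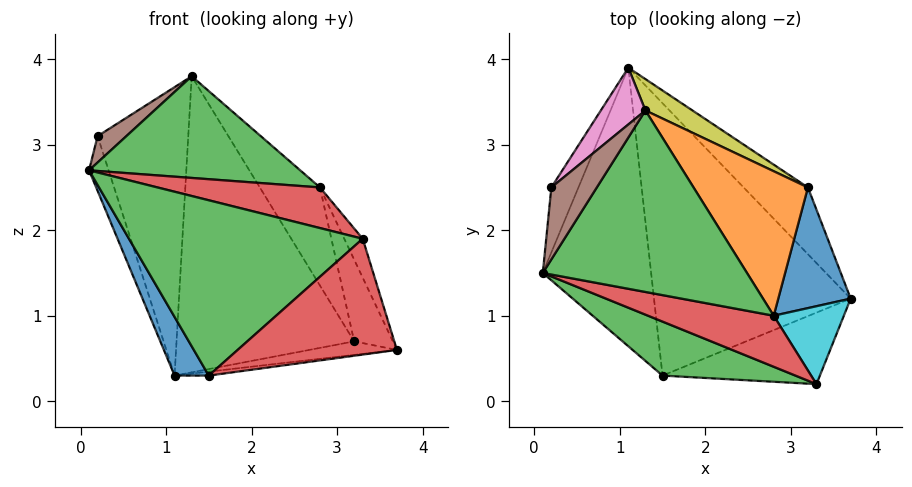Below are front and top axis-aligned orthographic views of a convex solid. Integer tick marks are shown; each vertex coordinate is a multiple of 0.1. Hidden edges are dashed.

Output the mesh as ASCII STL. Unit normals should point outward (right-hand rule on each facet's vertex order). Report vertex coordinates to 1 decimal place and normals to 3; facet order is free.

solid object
 facet normal -0.880 -0.098 -0.465
  outer loop
   vertex 1.5 0.3 0.3
   vertex 0.1 1.5 2.7
   vertex 1.1 3.9 0.3
  endloop
 endfacet
 facet normal 0.129 0.014 -0.991
  outer loop
   vertex 1.5 0.3 0.3
   vertex 1.1 3.9 0.3
   vertex 3.7 1.2 0.6
  endloop
 endfacet
 facet normal -0.300 -0.912 0.281
  outer loop
   vertex 3.3 0.2 1.9
   vertex 0.1 1.5 2.7
   vertex 1.5 0.3 0.3
  endloop
 endfacet
 facet normal 0.387 -0.785 -0.484
  outer loop
   vertex 3.3 0.2 1.9
   vertex 1.5 0.3 0.3
   vertex 3.7 1.2 0.6
  endloop
 endfacet
 facet normal -0.959 0.183 -0.217
  outer loop
   vertex 0.2 2.5 3.1
   vertex 1.1 3.9 0.3
   vertex 0.1 1.5 2.7
  endloop
 endfacet
 facet normal -0.301 -0.328 0.895
  outer loop
   vertex 0.2 2.5 3.1
   vertex 0.1 1.5 2.7
   vertex 1.3 3.4 3.8
  endloop
 endfacet
 facet normal -0.679 0.720 0.142
  outer loop
   vertex 0.2 2.5 3.1
   vertex 1.3 3.4 3.8
   vertex 1.1 3.9 0.3
  endloop
 endfacet
 facet normal 0.304 0.189 -0.934
  outer loop
   vertex 3.2 2.5 0.7
   vertex 3.7 1.2 0.6
   vertex 1.1 3.9 0.3
  endloop
 endfacet
 facet normal 0.541 0.836 0.089
  outer loop
   vertex 3.2 2.5 0.7
   vertex 1.1 3.9 0.3
   vertex 1.3 3.4 3.8
  endloop
 endfacet
 facet normal 0.873 0.218 0.436
  outer loop
   vertex 2.8 1.0 2.5
   vertex 3.3 0.2 1.9
   vertex 3.7 1.2 0.6
  endloop
 endfacet
 facet normal 0.851 0.294 0.434
  outer loop
   vertex 2.8 1.0 2.5
   vertex 3.7 1.2 0.6
   vertex 3.2 2.5 0.7
  endloop
 endfacet
 facet normal 0.850 0.296 0.435
  outer loop
   vertex 2.8 1.0 2.5
   vertex 3.2 2.5 0.7
   vertex 1.3 3.4 3.8
  endloop
 endfacet
 facet normal -0.026 -0.489 0.872
  outer loop
   vertex 2.8 1.0 2.5
   vertex 1.3 3.4 3.8
   vertex 0.1 1.5 2.7
  endloop
 endfacet
 facet normal -0.057 -0.622 0.781
  outer loop
   vertex 2.8 1.0 2.5
   vertex 0.1 1.5 2.7
   vertex 3.3 0.2 1.9
  endloop
 endfacet
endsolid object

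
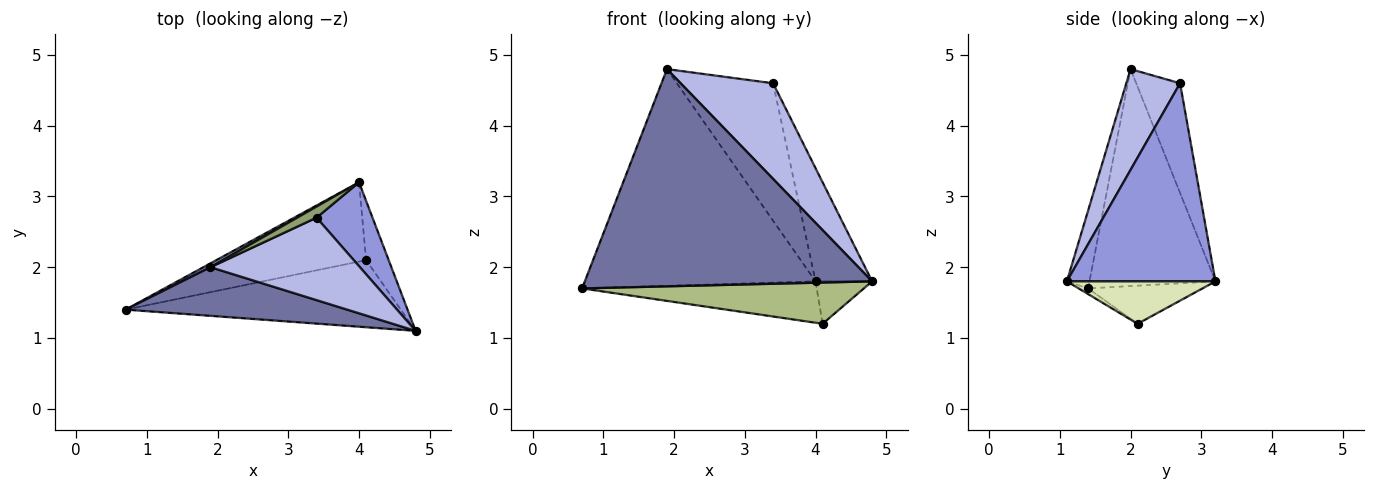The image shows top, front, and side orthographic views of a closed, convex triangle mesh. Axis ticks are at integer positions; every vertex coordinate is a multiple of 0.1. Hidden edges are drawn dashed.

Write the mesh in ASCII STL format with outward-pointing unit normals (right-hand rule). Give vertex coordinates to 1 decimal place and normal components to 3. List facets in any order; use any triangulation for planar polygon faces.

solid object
 facet normal -0.077 -0.973 0.218
  outer loop
   vertex 1.9 2.0 4.8
   vertex 0.7 1.4 1.7
   vertex 4.8 1.1 1.8
  endloop
 endfacet
 facet normal -0.479 0.878 0.016
  outer loop
   vertex 1.9 2.0 4.8
   vertex 4.0 3.2 1.8
   vertex 0.7 1.4 1.7
  endloop
 endfacet
 facet normal 0.904 0.344 0.255
  outer loop
   vertex 3.4 2.7 4.6
   vertex 4.8 1.1 1.8
   vertex 4.0 3.2 1.8
  endloop
 endfacet
 facet normal 0.403 -0.693 0.598
  outer loop
   vertex 3.4 2.7 4.6
   vertex 1.9 2.0 4.8
   vertex 4.8 1.1 1.8
  endloop
 endfacet
 facet normal -0.414 0.907 0.073
  outer loop
   vertex 3.4 2.7 4.6
   vertex 4.0 3.2 1.8
   vertex 1.9 2.0 4.8
  endloop
 endfacet
 facet normal -0.018 -0.523 -0.852
  outer loop
   vertex 4.1 2.1 1.2
   vertex 4.8 1.1 1.8
   vertex 0.7 1.4 1.7
  endloop
 endfacet
 facet normal -0.220 0.452 -0.865
  outer loop
   vertex 4.1 2.1 1.2
   vertex 0.7 1.4 1.7
   vertex 4.0 3.2 1.8
  endloop
 endfacet
 facet normal 0.837 0.319 -0.445
  outer loop
   vertex 4.1 2.1 1.2
   vertex 4.0 3.2 1.8
   vertex 4.8 1.1 1.8
  endloop
 endfacet
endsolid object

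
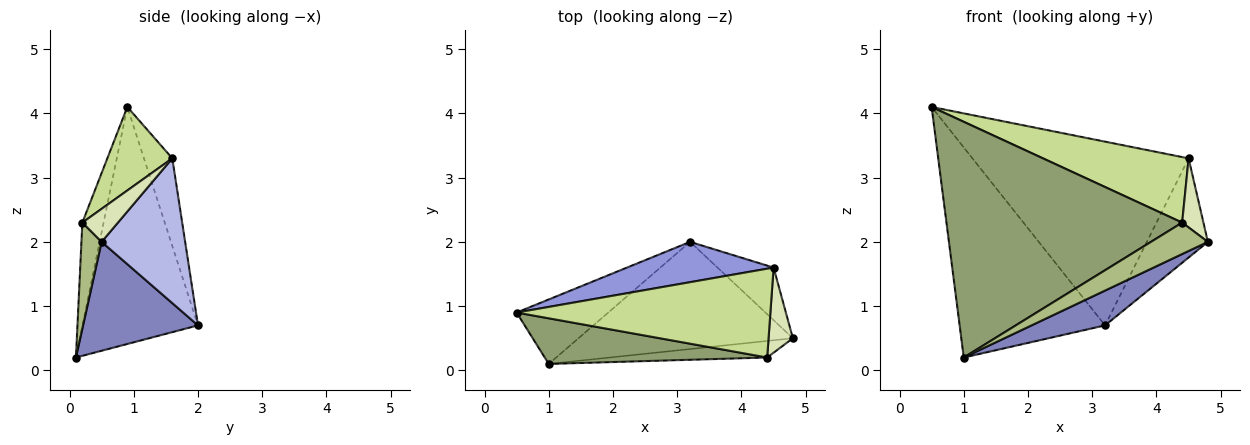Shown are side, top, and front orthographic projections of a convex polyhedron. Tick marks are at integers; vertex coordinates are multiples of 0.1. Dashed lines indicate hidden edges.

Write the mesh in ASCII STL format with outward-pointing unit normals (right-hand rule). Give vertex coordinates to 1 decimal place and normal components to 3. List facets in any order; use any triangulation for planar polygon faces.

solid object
 facet normal -0.605 0.762 -0.234
  outer loop
   vertex 1.0 0.1 0.2
   vertex 0.5 0.9 4.1
   vertex 3.2 2.0 0.7
  endloop
 endfacet
 facet normal 0.435 -0.278 -0.856
  outer loop
   vertex 1.0 0.1 0.2
   vertex 3.2 2.0 0.7
   vertex 4.8 0.5 2.0
  endloop
 endfacet
 facet normal -0.127 0.969 0.213
  outer loop
   vertex 4.5 1.6 3.3
   vertex 3.2 2.0 0.7
   vertex 0.5 0.9 4.1
  endloop
 endfacet
 facet normal 0.771 0.563 -0.299
  outer loop
   vertex 4.5 1.6 3.3
   vertex 4.8 0.5 2.0
   vertex 3.2 2.0 0.7
  endloop
 endfacet
 facet normal -0.088 -0.978 0.189
  outer loop
   vertex 4.4 0.2 2.3
   vertex 0.5 0.9 4.1
   vertex 1.0 0.1 0.2
  endloop
 endfacet
 facet normal 0.300 -0.844 -0.445
  outer loop
   vertex 4.4 0.2 2.3
   vertex 1.0 0.1 0.2
   vertex 4.8 0.5 2.0
  endloop
 endfacet
 facet normal 0.256 -0.574 0.778
  outer loop
   vertex 4.4 0.2 2.3
   vertex 4.5 1.6 3.3
   vertex 0.5 0.9 4.1
  endloop
 endfacet
 facet normal 0.726 -0.433 0.534
  outer loop
   vertex 4.4 0.2 2.3
   vertex 4.8 0.5 2.0
   vertex 4.5 1.6 3.3
  endloop
 endfacet
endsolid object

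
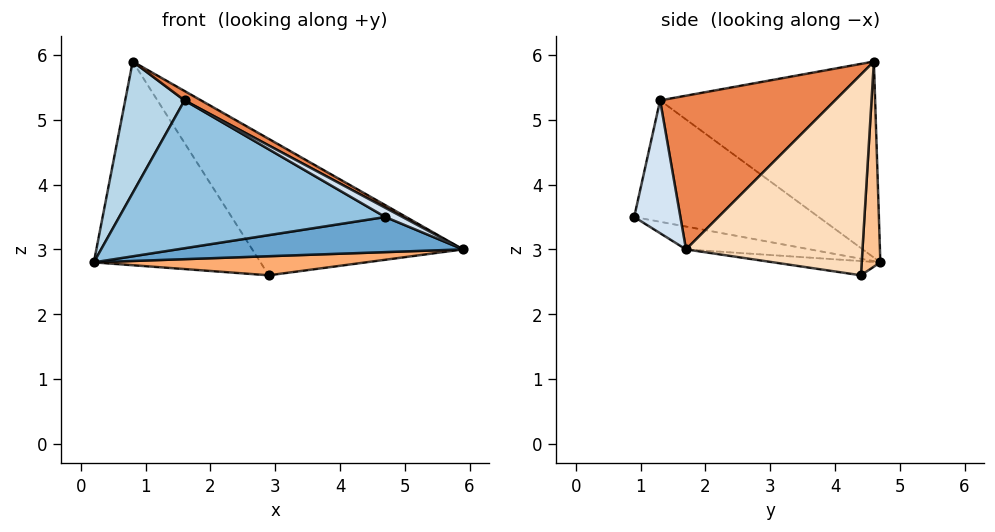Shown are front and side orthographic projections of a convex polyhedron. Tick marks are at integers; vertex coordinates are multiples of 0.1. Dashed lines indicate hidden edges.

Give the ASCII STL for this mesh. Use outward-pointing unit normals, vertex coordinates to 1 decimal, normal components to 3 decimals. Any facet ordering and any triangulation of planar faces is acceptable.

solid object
 facet normal -0.152 -0.350 -0.924
  outer loop
   vertex 4.7 0.9 3.5
   vertex 0.2 4.7 2.8
   vertex 5.9 1.7 3.0
  endloop
 endfacet
 facet normal -0.445 -0.642 -0.624
  outer loop
   vertex 1.6 1.3 5.3
   vertex 0.2 4.7 2.8
   vertex 4.7 0.9 3.5
  endloop
 endfacet
 facet normal -0.949 -0.262 0.175
  outer loop
   vertex 1.6 1.3 5.3
   vertex 0.8 4.6 5.9
   vertex 0.2 4.7 2.8
  endloop
 endfacet
 facet normal 0.477 -0.177 0.861
  outer loop
   vertex 1.6 1.3 5.3
   vertex 4.7 0.9 3.5
   vertex 5.9 1.7 3.0
  endloop
 endfacet
 facet normal 0.474 -0.045 0.879
  outer loop
   vertex 1.6 1.3 5.3
   vertex 5.9 1.7 3.0
   vertex 0.8 4.6 5.9
  endloop
 endfacet
 facet normal -0.099 -0.253 -0.962
  outer loop
   vertex 2.9 4.4 2.6
   vertex 5.9 1.7 3.0
   vertex 0.2 4.7 2.8
  endloop
 endfacet
 facet normal 0.111 0.994 0.011
  outer loop
   vertex 2.9 4.4 2.6
   vertex 0.2 4.7 2.8
   vertex 0.8 4.6 5.9
  endloop
 endfacet
 facet normal 0.604 0.721 0.340
  outer loop
   vertex 2.9 4.4 2.6
   vertex 0.8 4.6 5.9
   vertex 5.9 1.7 3.0
  endloop
 endfacet
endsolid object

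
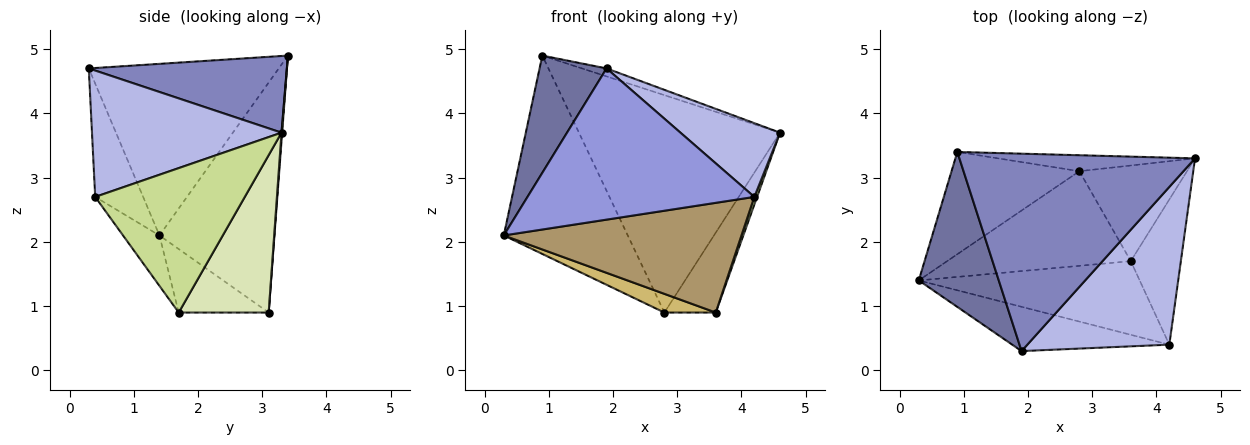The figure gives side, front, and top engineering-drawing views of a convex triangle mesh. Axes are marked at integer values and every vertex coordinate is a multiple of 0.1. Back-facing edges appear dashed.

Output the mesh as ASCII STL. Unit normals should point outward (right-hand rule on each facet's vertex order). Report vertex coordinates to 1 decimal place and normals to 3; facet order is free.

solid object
 facet normal -0.863 -0.304 0.402
  outer loop
   vertex 0.9 3.4 4.9
   vertex 0.3 1.4 2.1
   vertex 1.9 0.3 4.7
  endloop
 endfacet
 facet normal 0.309 0.038 0.950
  outer loop
   vertex 0.9 3.4 4.9
   vertex 1.9 0.3 4.7
   vertex 4.6 3.3 3.7
  endloop
 endfacet
 facet normal -0.199 -0.941 -0.276
  outer loop
   vertex 4.2 0.4 2.7
   vertex 1.9 0.3 4.7
   vertex 0.3 1.4 2.1
  endloop
 endfacet
 facet normal 0.628 -0.330 0.705
  outer loop
   vertex 4.2 0.4 2.7
   vertex 4.6 3.3 3.7
   vertex 1.9 0.3 4.7
  endloop
 endfacet
 facet normal -0.636 0.686 -0.354
  outer loop
   vertex 2.8 3.1 0.9
   vertex 0.3 1.4 2.1
   vertex 0.9 3.4 4.9
  endloop
 endfacet
 facet normal 0.003 0.997 -0.073
  outer loop
   vertex 2.8 3.1 0.9
   vertex 0.9 3.4 4.9
   vertex 4.6 3.3 3.7
  endloop
 endfacet
 facet normal 0.945 -0.017 -0.327
  outer loop
   vertex 3.6 1.7 0.9
   vertex 4.6 3.3 3.7
   vertex 4.2 0.4 2.7
  endloop
 endfacet
 facet normal 0.747 0.427 -0.510
  outer loop
   vertex 3.6 1.7 0.9
   vertex 2.8 3.1 0.9
   vertex 4.6 3.3 3.7
  endloop
 endfacet
 facet normal -0.126 -0.824 -0.553
  outer loop
   vertex 3.6 1.7 0.9
   vertex 4.2 0.4 2.7
   vertex 0.3 1.4 2.1
  endloop
 endfacet
 facet normal -0.321 -0.184 -0.929
  outer loop
   vertex 3.6 1.7 0.9
   vertex 0.3 1.4 2.1
   vertex 2.8 3.1 0.9
  endloop
 endfacet
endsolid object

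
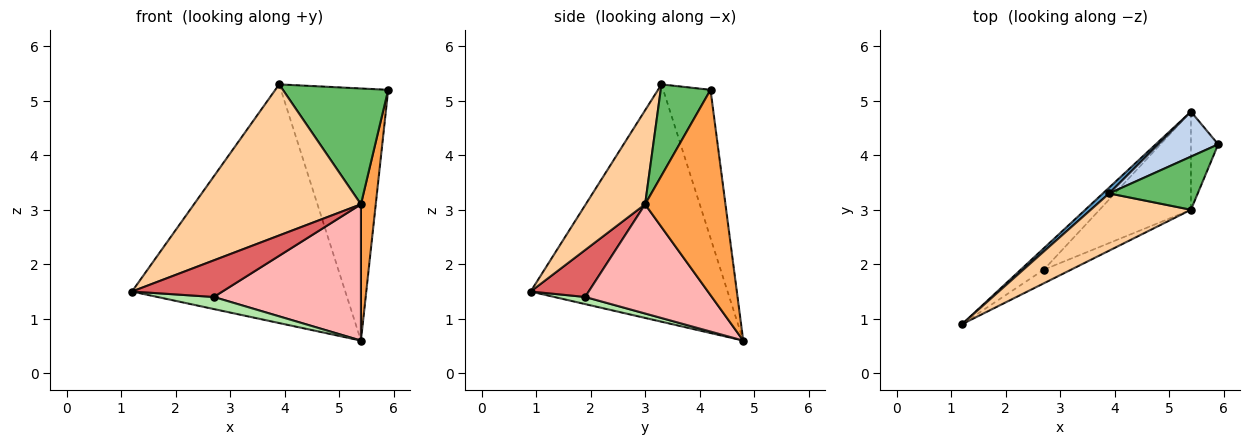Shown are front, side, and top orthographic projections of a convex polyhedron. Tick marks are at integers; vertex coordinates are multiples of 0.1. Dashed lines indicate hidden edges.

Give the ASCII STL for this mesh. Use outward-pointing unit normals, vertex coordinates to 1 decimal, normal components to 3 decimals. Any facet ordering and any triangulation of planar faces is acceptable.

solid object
 facet normal -0.678 0.735 0.018
  outer loop
   vertex 3.9 3.3 5.3
   vertex 5.4 4.8 0.6
   vertex 1.2 0.9 1.5
  endloop
 endfacet
 facet normal -0.398 0.903 0.161
  outer loop
   vertex 3.9 3.3 5.3
   vertex 5.9 4.2 5.2
   vertex 5.4 4.8 0.6
  endloop
 endfacet
 facet normal 0.975 -0.180 -0.129
  outer loop
   vertex 5.4 3.0 3.1
   vertex 5.4 4.8 0.6
   vertex 5.9 4.2 5.2
  endloop
 endfacet
 facet normal 0.316 -0.887 0.336
  outer loop
   vertex 5.4 3.0 3.1
   vertex 3.9 3.3 5.3
   vertex 1.2 0.9 1.5
  endloop
 endfacet
 facet normal 0.395 -0.835 0.383
  outer loop
   vertex 5.4 3.0 3.1
   vertex 5.9 4.2 5.2
   vertex 3.9 3.3 5.3
  endloop
 endfacet
 facet normal 0.260 -0.474 -0.841
  outer loop
   vertex 2.7 1.9 1.4
   vertex 1.2 0.9 1.5
   vertex 5.4 4.8 0.6
  endloop
 endfacet
 facet normal 0.515 -0.803 -0.299
  outer loop
   vertex 2.7 1.9 1.4
   vertex 5.4 3.0 3.1
   vertex 1.2 0.9 1.5
  endloop
 endfacet
 facet normal 0.573 -0.665 -0.479
  outer loop
   vertex 2.7 1.9 1.4
   vertex 5.4 4.8 0.6
   vertex 5.4 3.0 3.1
  endloop
 endfacet
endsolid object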